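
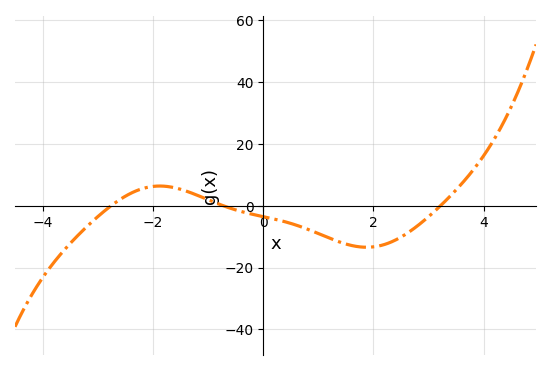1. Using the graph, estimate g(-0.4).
-2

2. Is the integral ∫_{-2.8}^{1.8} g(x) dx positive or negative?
negative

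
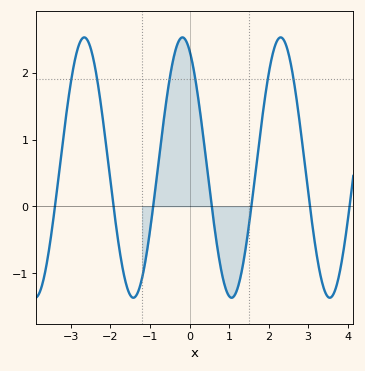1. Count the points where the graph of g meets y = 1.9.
6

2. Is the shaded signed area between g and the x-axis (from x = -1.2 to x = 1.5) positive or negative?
positive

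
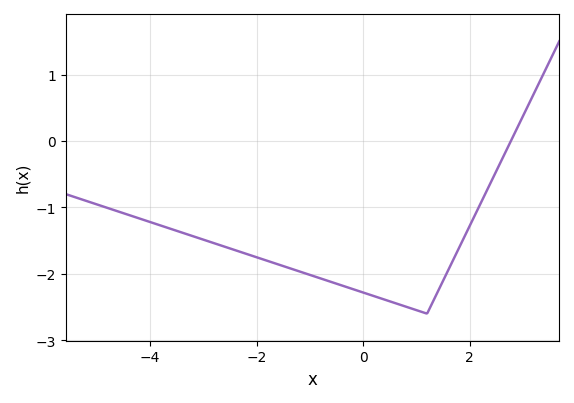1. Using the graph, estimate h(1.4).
-2.3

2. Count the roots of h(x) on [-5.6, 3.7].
1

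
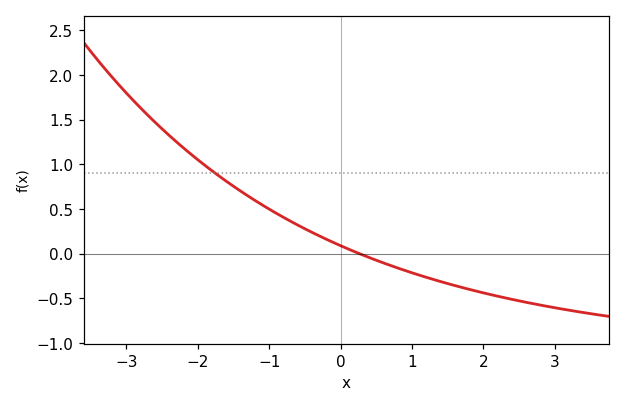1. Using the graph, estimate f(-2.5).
1.4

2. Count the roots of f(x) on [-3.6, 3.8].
1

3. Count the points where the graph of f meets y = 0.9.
1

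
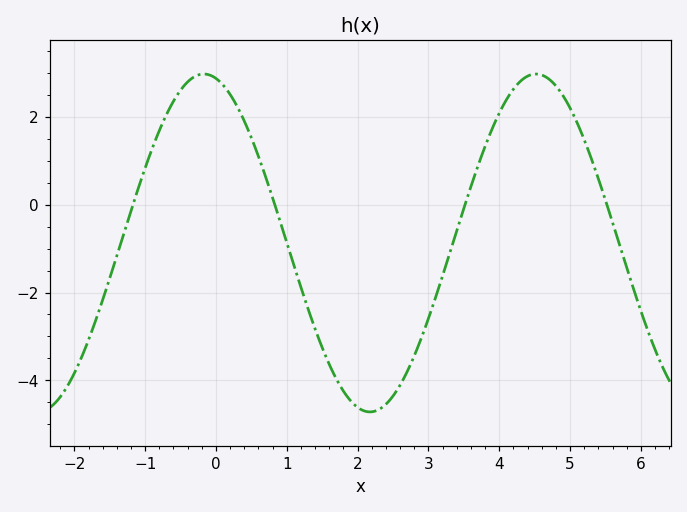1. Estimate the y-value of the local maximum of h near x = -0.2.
3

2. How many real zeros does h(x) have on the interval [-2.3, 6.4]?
4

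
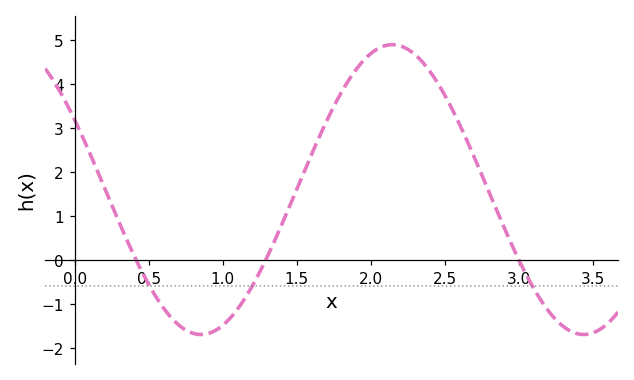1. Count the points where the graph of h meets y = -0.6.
3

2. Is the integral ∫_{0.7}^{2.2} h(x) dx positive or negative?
positive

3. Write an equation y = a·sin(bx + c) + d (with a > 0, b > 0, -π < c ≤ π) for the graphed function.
y = 3.29sin(2.4x + 2.6) + 1.6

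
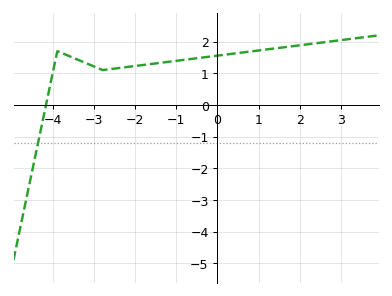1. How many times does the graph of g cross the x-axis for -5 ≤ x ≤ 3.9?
1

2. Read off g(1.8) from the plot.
1.9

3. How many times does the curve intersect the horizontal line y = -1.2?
1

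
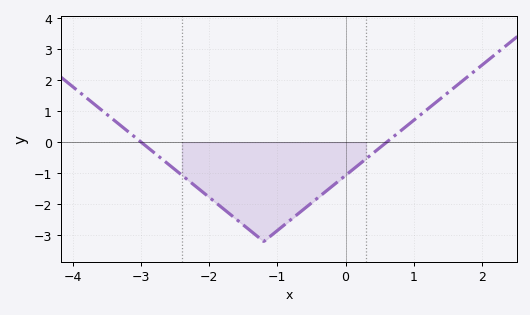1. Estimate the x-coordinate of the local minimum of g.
-1.2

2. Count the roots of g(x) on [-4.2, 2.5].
2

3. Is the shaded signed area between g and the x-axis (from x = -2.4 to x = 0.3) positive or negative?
negative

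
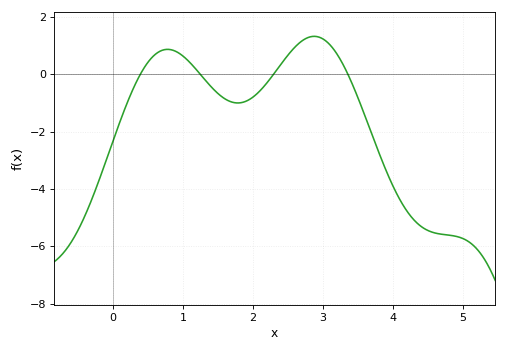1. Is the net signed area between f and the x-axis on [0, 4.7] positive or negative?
negative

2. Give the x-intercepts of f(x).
0.4, 1.2, 2.3, 3.4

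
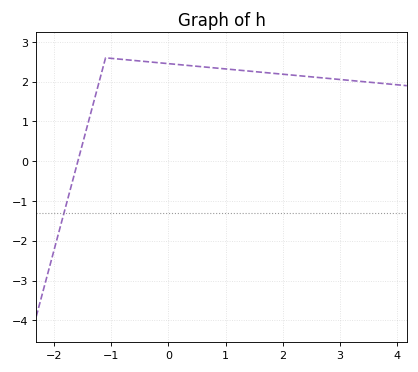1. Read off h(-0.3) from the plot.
2.5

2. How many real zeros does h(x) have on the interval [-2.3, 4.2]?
1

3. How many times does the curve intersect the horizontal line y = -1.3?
1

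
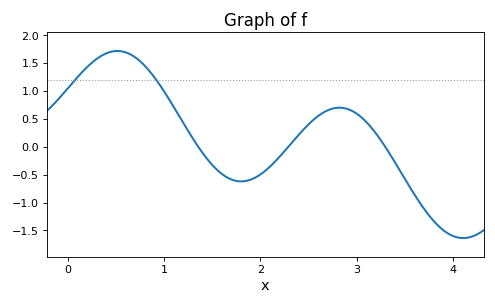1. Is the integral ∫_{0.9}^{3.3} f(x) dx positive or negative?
positive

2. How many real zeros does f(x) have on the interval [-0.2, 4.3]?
3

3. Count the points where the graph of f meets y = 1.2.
2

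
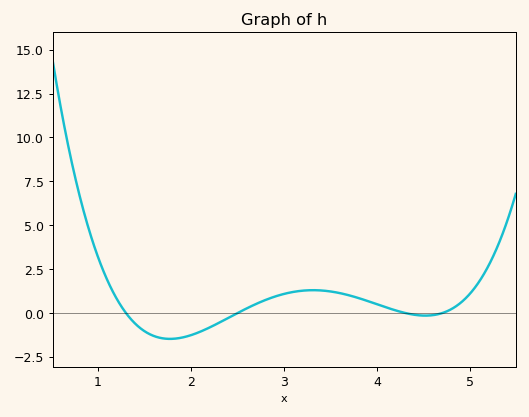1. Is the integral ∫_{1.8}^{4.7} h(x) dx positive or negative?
positive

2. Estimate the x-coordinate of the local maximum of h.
3.31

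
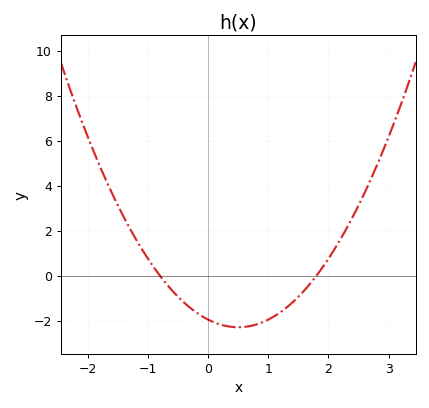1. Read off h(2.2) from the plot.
1.6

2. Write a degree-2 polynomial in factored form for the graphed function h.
y = 1.35(x + 0.8)(x - 1.8)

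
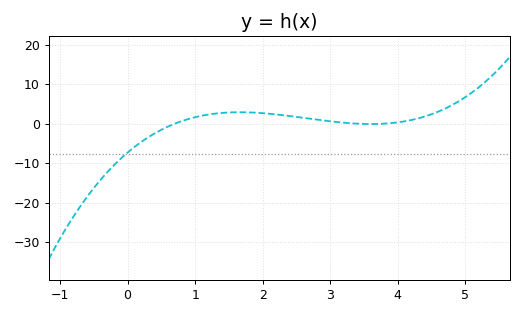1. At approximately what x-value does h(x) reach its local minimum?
3.61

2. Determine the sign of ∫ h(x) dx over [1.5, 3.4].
positive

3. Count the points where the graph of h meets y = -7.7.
1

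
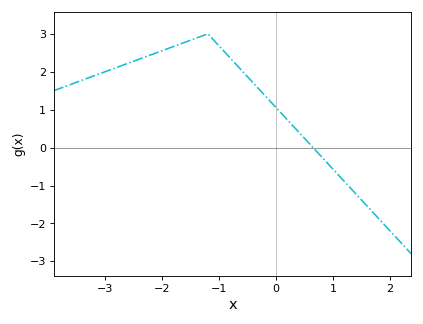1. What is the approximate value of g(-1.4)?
2.89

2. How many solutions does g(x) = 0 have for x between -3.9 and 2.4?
1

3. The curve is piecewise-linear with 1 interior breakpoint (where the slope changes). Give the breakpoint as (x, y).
(-1.2, 3)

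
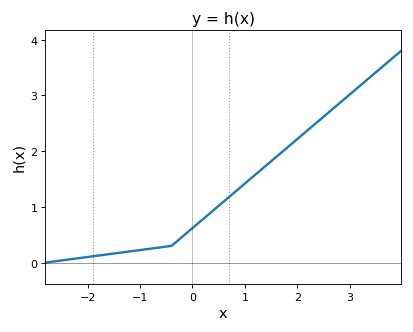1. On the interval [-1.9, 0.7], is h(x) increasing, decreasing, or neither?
increasing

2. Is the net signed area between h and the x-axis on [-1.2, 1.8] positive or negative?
positive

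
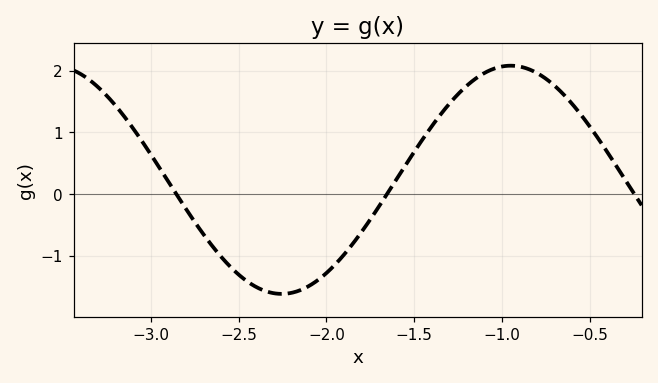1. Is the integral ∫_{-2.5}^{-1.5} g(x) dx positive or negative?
negative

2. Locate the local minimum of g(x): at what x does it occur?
-2.25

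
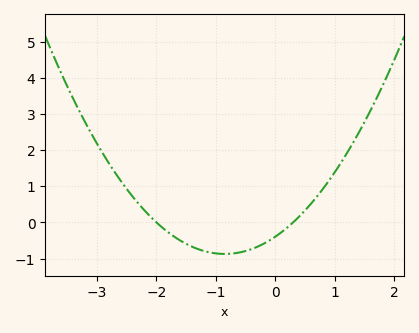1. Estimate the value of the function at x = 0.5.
0.3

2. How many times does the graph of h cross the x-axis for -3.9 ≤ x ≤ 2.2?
2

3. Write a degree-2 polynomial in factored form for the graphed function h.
y = 0.66(x + 2)(x - 0.3)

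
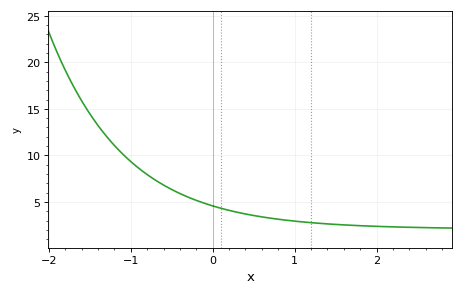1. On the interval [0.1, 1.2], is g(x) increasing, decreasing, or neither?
decreasing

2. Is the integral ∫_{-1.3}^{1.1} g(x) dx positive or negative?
positive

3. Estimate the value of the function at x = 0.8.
3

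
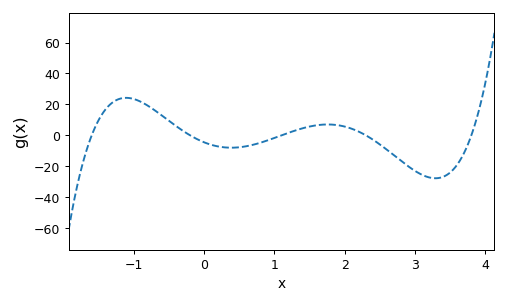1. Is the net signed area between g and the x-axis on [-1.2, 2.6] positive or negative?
positive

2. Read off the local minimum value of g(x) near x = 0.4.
-8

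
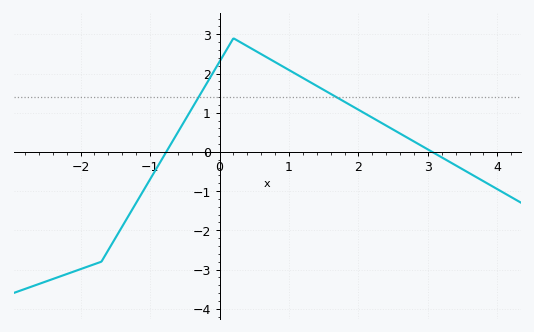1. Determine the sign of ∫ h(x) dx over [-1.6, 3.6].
positive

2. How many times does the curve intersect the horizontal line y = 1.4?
2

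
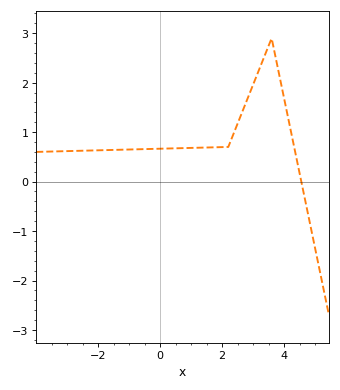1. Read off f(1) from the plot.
0.7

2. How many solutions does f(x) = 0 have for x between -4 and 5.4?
1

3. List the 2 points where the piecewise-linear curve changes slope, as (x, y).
(2.2, 0.7); (3.6, 2.9)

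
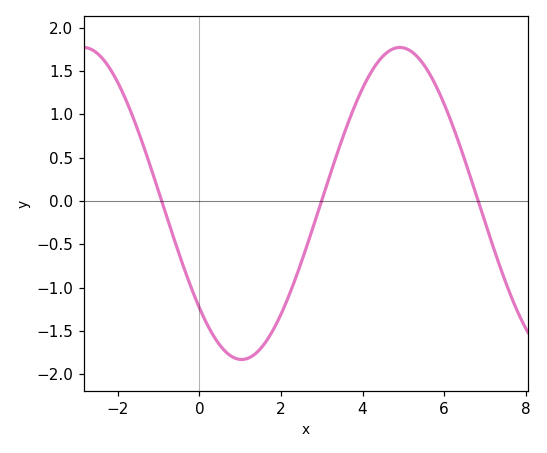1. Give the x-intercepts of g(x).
-0.923, 3, 6.83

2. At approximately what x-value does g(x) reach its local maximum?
4.91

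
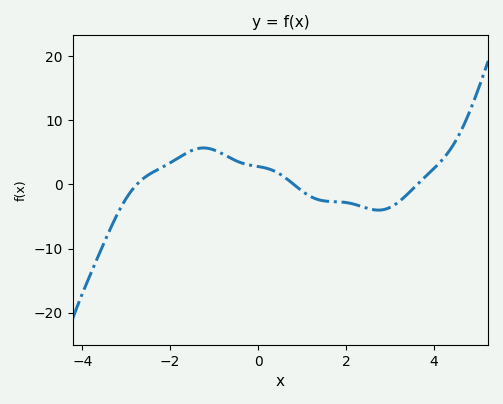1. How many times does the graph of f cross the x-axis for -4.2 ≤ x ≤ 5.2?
3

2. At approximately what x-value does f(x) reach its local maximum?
-1.2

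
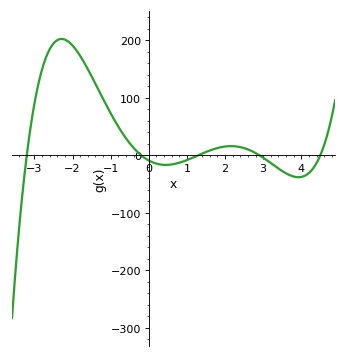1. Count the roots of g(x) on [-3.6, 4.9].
5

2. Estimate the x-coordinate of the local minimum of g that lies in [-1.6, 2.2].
0.447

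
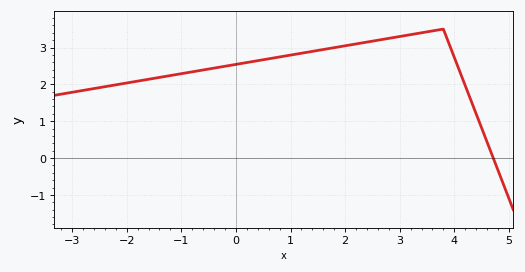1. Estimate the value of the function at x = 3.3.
3.37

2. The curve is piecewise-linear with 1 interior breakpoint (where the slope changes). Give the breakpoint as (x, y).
(3.8, 3.5)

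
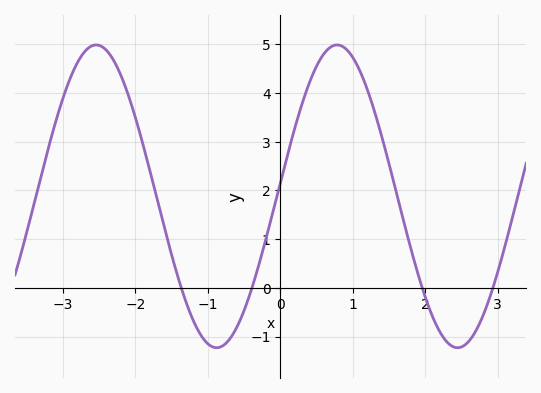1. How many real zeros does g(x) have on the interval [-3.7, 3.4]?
4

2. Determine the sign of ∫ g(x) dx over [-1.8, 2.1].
positive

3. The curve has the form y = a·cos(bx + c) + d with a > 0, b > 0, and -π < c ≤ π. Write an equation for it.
y = 3.11cos(1.89x - 1.48) + 1.88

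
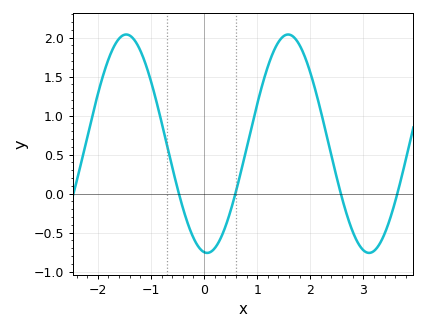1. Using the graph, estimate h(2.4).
0.5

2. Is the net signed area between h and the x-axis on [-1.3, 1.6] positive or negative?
positive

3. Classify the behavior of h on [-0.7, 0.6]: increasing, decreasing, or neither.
neither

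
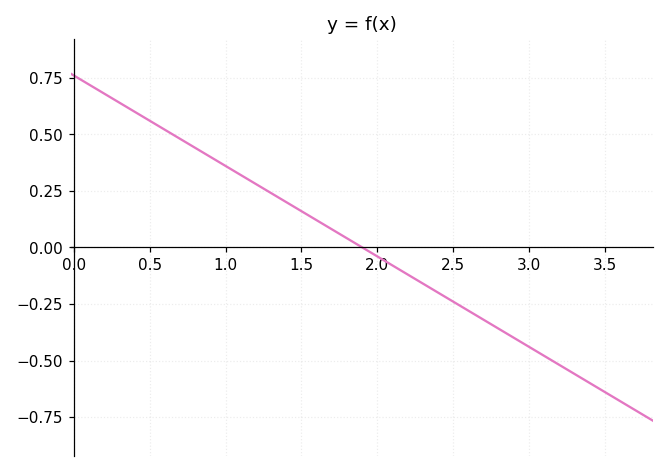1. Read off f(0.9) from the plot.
0.4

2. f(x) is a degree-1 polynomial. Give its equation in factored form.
y = -0.4(x - 1.9)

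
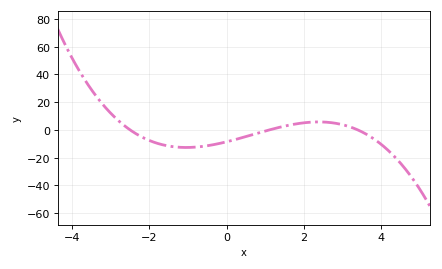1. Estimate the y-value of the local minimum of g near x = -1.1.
-12.6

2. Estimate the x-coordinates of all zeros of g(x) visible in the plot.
-2.5, 1.1, 3.4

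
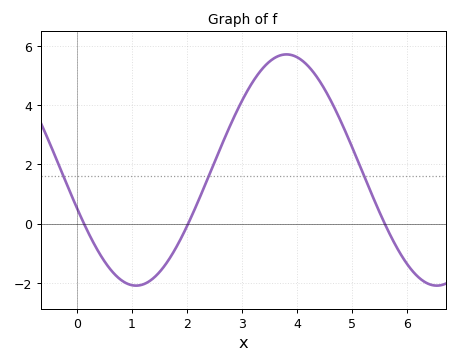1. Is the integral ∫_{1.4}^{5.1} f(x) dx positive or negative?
positive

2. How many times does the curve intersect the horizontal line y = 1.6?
3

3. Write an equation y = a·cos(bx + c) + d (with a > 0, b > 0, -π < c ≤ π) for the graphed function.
y = 3.9cos(1.1x + 1.9) + 1.81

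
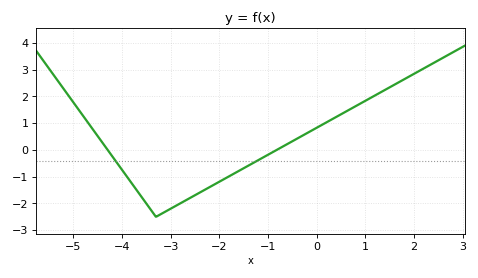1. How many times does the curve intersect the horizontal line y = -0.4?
2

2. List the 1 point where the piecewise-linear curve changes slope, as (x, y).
(-3.3, -2.5)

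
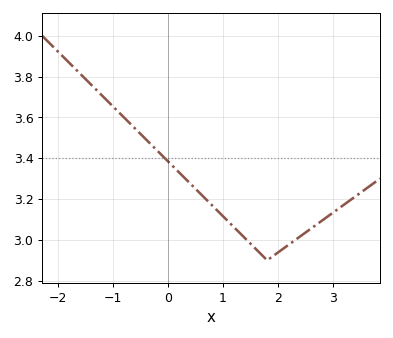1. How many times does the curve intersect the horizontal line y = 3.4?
1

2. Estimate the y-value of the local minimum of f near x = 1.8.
2.9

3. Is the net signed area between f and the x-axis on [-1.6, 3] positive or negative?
positive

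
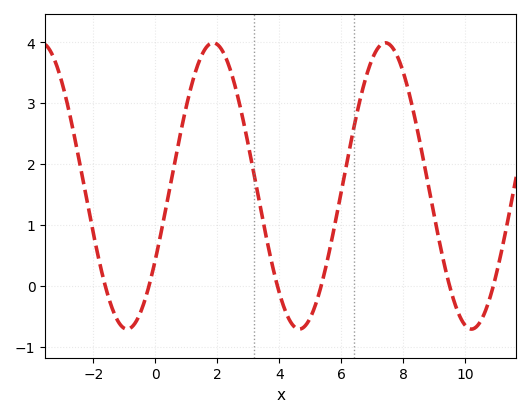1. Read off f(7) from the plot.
3.72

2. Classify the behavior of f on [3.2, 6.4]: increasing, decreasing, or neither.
neither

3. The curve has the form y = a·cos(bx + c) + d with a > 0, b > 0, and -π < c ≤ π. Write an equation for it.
y = 2.35cos(1.13x - 2.11) + 1.64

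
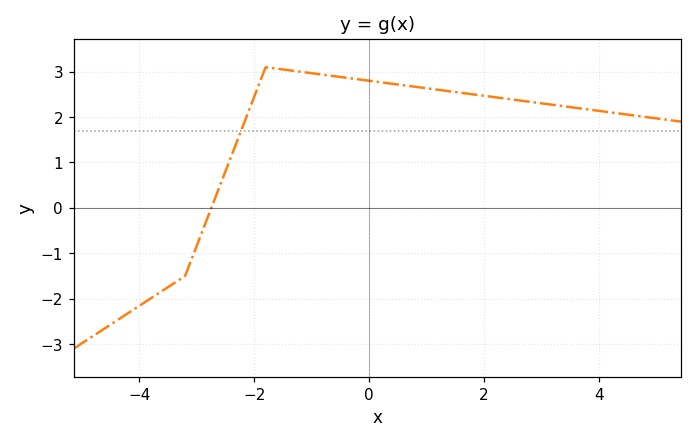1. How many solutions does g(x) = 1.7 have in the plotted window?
1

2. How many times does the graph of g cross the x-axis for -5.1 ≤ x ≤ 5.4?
1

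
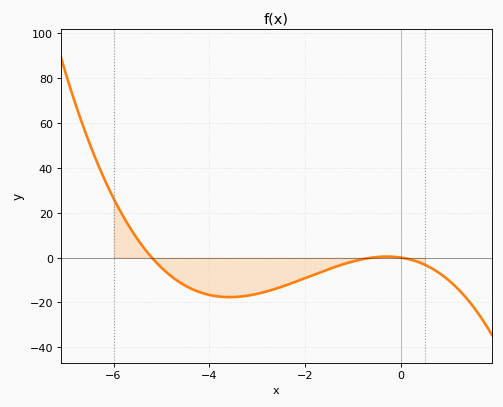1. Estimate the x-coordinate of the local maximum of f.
-0.2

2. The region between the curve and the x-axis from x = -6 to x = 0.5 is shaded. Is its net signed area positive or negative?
negative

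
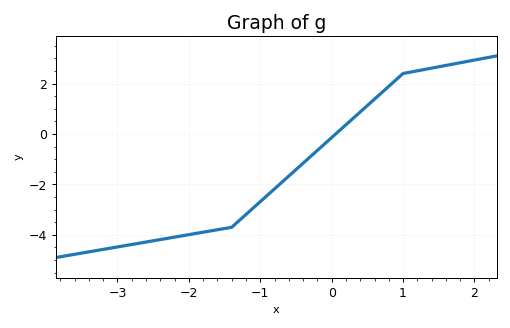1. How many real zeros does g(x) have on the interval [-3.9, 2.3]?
1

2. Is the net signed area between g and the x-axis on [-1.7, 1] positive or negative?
negative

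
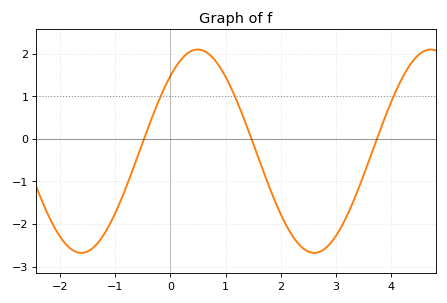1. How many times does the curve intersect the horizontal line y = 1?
3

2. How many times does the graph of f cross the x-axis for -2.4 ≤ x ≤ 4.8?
3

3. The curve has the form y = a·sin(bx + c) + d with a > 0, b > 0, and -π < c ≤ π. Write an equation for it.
y = 2.39sin(1.5x + 0.83) - 0.29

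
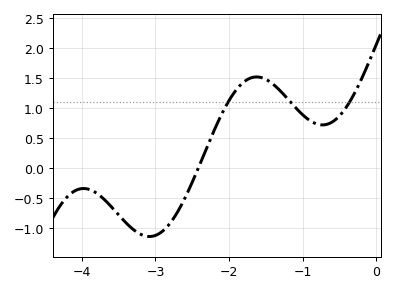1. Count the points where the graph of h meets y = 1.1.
3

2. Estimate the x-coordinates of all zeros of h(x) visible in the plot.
-2.4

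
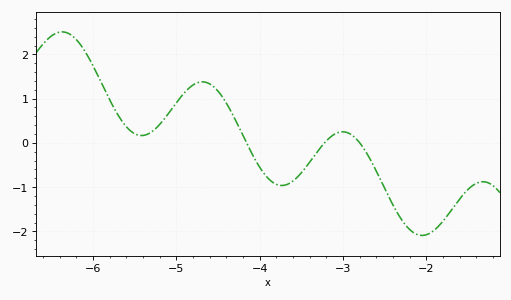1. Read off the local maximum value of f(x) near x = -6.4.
2.51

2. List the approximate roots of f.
-4.16, -3.22, -2.8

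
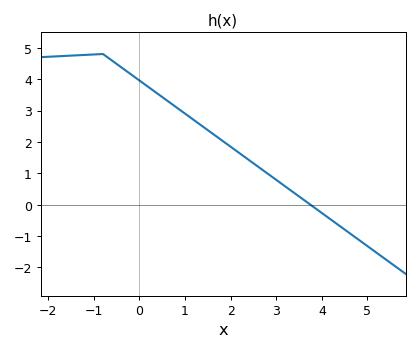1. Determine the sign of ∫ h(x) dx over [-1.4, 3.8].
positive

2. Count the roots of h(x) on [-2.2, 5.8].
1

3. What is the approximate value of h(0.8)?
3.11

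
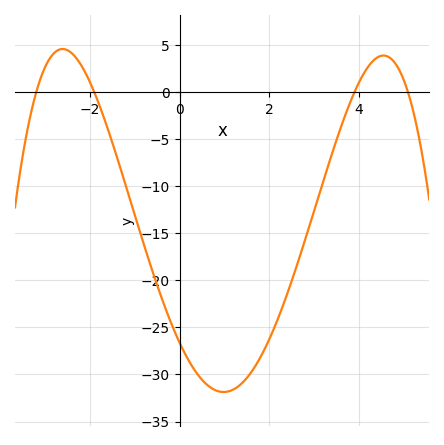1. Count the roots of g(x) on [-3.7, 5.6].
4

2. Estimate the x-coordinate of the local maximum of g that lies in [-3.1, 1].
-2.61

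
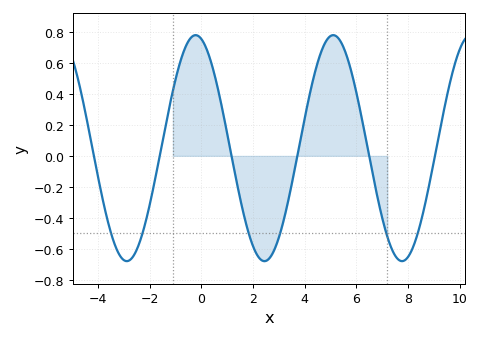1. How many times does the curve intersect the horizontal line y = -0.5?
6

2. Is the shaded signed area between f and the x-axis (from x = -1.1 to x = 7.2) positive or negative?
positive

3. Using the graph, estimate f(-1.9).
-0.241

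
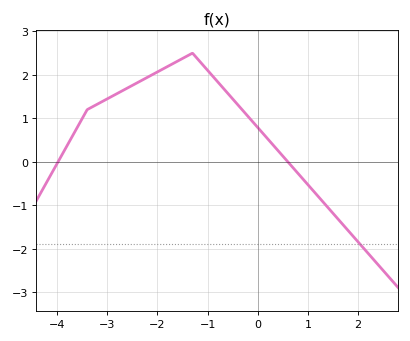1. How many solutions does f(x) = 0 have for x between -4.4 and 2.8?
2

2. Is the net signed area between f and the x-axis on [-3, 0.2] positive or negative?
positive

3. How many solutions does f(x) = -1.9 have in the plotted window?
1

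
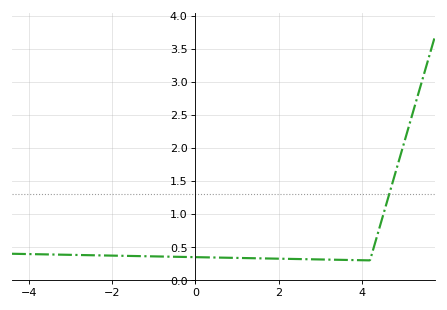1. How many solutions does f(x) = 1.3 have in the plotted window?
1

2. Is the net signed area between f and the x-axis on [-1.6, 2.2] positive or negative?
positive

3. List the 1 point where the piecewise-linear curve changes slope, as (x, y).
(4.2, 0.3)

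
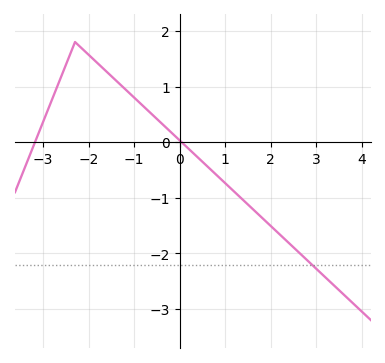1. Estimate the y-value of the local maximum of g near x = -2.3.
1.8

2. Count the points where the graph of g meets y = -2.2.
1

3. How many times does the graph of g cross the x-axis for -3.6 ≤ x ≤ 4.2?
2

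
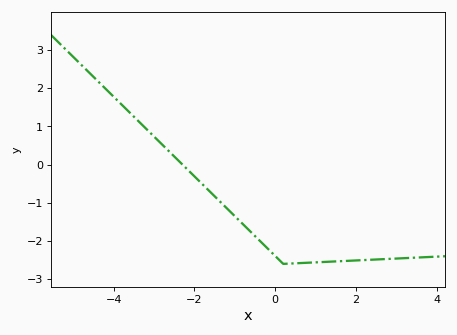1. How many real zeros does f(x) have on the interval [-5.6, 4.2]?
1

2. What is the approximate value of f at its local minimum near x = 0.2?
-2.6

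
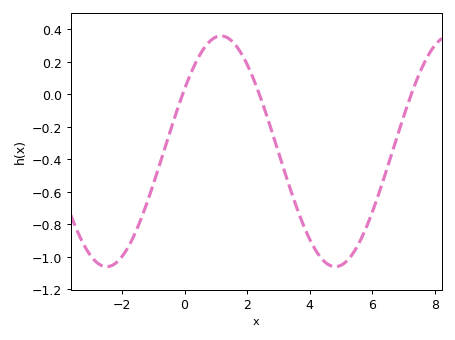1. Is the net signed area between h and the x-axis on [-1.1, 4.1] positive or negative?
negative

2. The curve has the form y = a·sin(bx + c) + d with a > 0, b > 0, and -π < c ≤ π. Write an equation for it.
y = 0.71sin(0.86x + 0.57) - 0.35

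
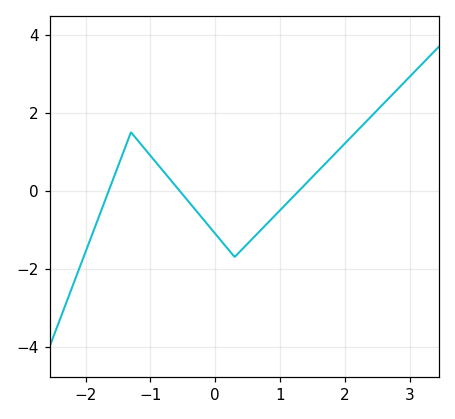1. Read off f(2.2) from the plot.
1.55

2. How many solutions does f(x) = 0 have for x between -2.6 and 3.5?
3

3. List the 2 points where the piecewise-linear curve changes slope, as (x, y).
(-1.3, 1.5); (0.3, -1.7)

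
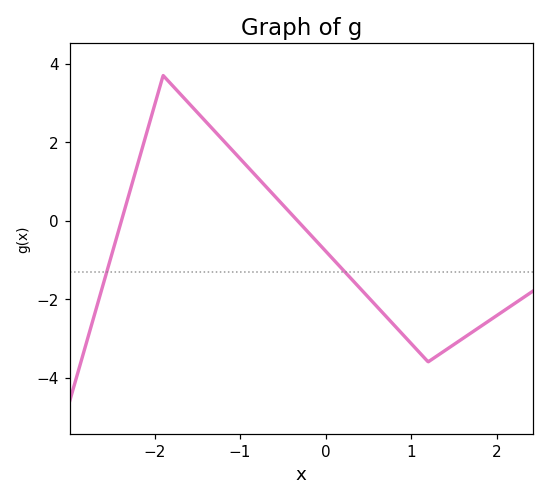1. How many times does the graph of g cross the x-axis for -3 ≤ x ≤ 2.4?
2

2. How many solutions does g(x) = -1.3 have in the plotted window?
2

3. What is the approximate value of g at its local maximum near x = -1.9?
3.7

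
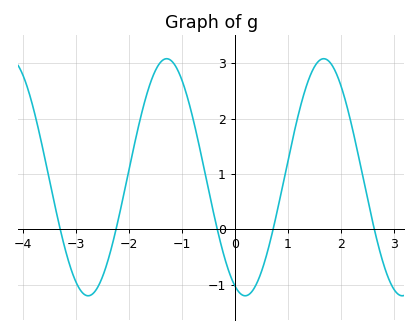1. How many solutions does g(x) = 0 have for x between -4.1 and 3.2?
5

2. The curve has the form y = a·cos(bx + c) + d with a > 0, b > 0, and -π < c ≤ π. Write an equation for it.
y = 2.14cos(2.1x + 2.7) + 0.94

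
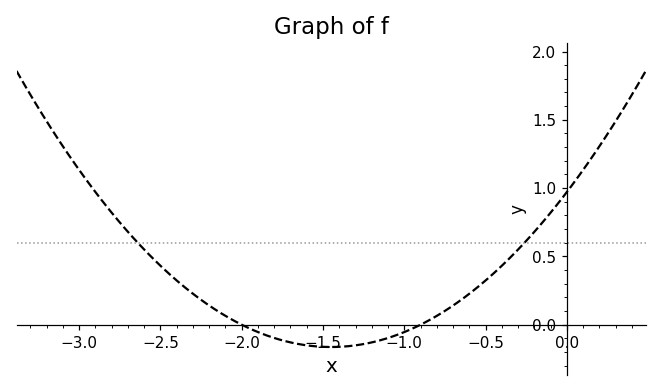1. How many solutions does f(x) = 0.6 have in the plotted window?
2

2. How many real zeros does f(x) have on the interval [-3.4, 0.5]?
2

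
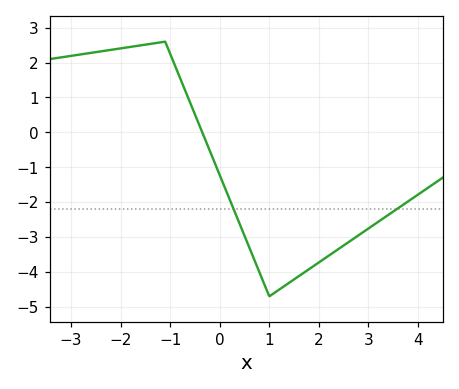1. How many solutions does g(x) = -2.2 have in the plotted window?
2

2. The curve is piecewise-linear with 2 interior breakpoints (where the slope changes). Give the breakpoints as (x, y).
(-1.1, 2.6); (1, -4.7)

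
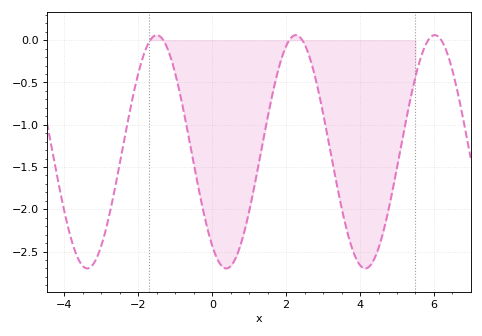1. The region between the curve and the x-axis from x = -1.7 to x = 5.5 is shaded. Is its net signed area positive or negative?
negative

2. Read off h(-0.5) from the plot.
-1.46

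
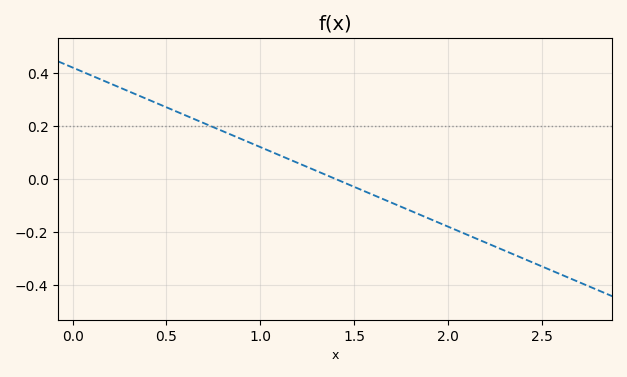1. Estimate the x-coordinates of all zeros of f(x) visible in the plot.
1.4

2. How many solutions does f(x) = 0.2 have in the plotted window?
1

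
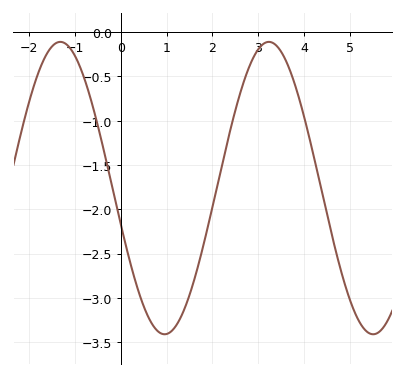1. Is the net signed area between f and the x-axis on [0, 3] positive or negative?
negative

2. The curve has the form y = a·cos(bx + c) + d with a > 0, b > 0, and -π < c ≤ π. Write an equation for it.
y = 1.65cos(1.38x + 1.82) - 1.76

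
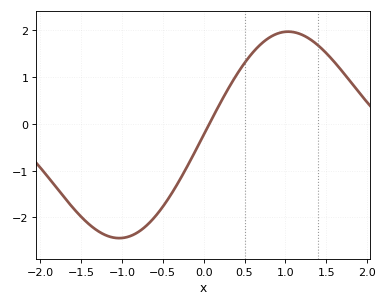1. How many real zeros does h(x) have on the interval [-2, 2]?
1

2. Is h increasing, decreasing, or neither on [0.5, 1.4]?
neither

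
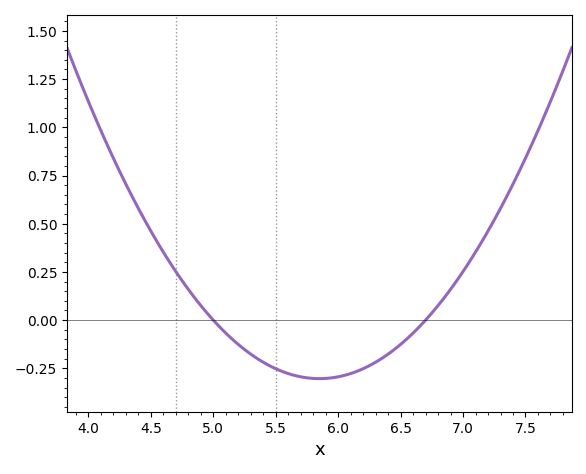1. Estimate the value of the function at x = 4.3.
0.7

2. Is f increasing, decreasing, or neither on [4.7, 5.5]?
decreasing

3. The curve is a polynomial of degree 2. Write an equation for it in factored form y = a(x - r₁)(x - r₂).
y = 0.42(x - 5)(x - 6.7)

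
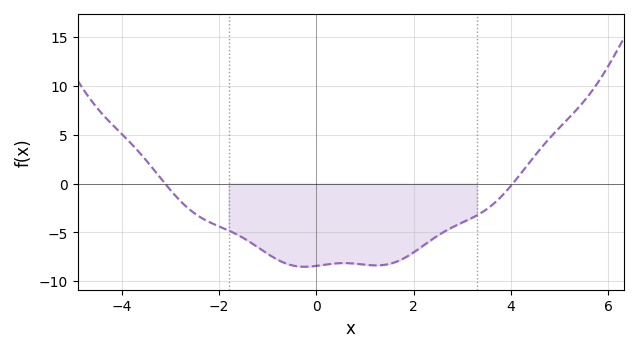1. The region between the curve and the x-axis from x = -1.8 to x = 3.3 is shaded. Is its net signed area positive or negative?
negative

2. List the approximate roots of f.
-3.11, 4.04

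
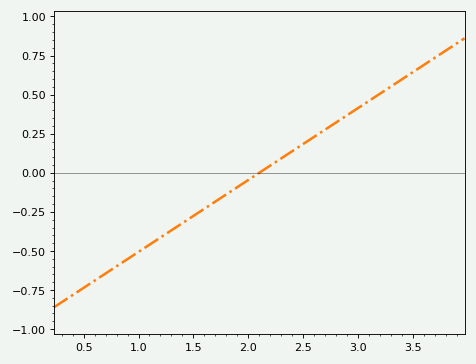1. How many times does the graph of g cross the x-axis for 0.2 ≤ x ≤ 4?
1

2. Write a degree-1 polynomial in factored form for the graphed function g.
y = 0.46(x - 2.1)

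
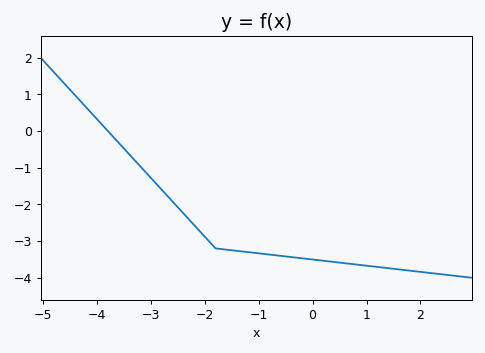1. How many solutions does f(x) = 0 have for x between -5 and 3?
1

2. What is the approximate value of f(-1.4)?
-3.27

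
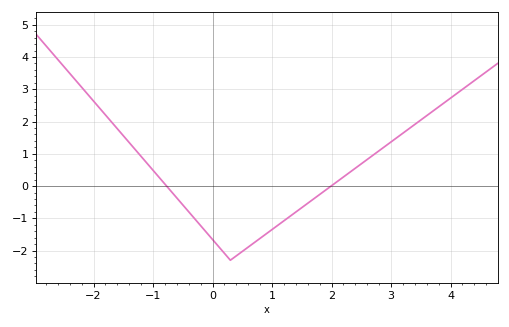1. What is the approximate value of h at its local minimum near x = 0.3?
-2.3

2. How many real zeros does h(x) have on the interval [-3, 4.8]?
2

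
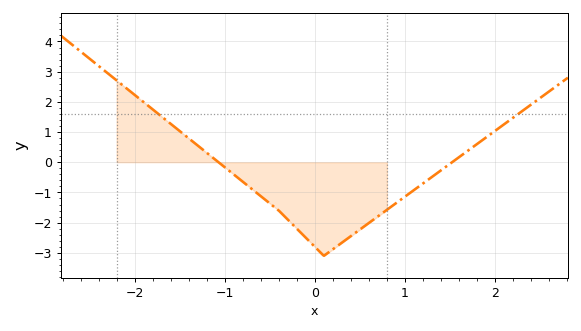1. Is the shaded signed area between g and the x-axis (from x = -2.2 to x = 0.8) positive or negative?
negative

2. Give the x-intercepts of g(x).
-1.1, 1.5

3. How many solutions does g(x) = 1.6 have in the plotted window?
2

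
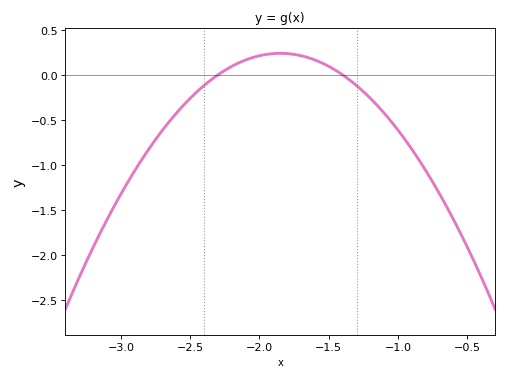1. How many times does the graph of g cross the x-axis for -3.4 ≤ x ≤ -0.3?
2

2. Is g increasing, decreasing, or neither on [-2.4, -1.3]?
neither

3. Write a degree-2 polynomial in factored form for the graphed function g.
y = -1.18(x + 2.3)(x + 1.4)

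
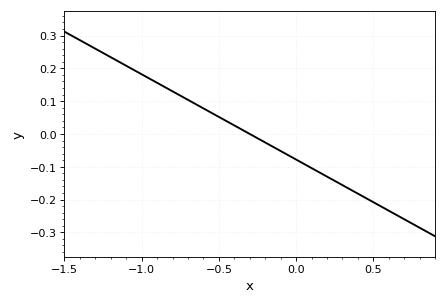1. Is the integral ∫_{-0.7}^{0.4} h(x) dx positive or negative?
negative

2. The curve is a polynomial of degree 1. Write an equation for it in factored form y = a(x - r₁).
y = -0.26(x + 0.3)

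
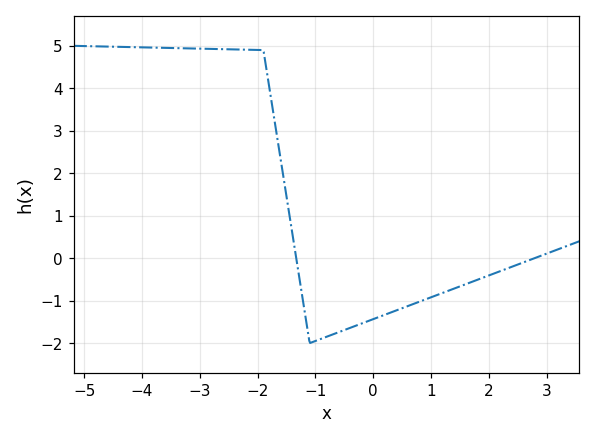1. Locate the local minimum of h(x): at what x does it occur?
-1.1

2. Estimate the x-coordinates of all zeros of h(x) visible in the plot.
-1.33, 2.79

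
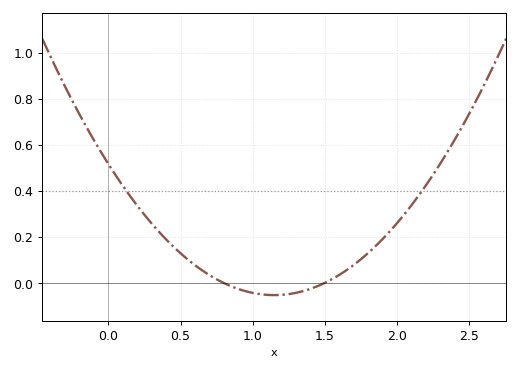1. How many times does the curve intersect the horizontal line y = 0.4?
2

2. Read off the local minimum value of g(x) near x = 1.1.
-0.053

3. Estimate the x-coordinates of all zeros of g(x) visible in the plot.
0.8, 1.5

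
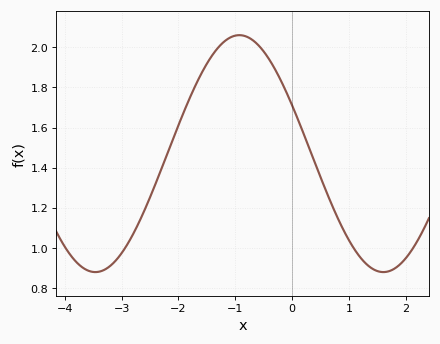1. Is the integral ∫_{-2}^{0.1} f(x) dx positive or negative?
positive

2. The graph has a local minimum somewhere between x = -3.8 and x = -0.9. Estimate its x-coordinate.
-3.5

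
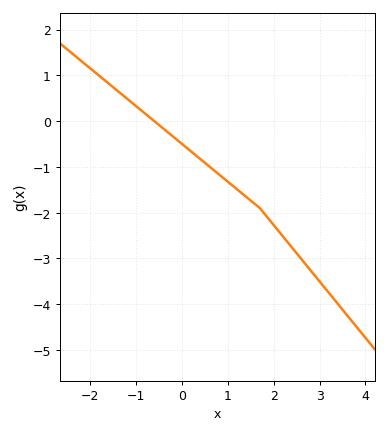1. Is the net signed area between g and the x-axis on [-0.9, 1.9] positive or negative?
negative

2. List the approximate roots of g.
-0.6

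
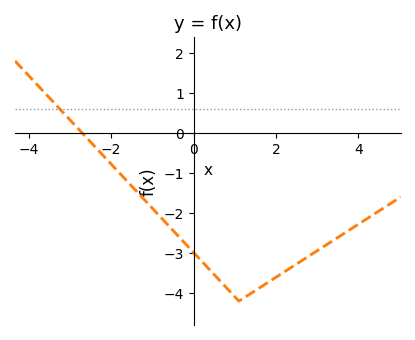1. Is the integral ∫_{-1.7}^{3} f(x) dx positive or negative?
negative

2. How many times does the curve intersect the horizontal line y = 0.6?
1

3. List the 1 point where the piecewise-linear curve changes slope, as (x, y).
(1.1, -4.2)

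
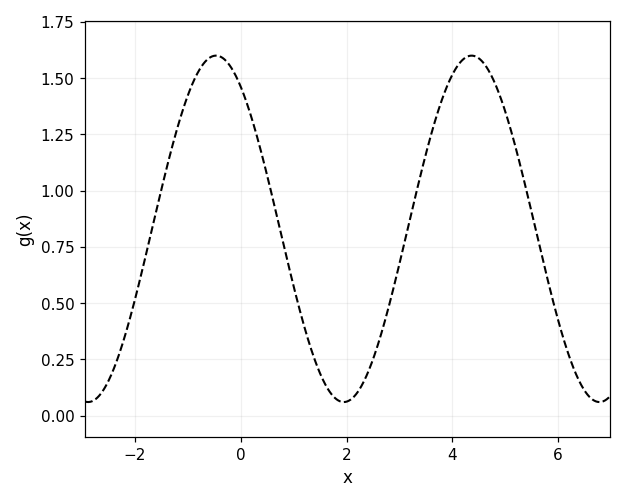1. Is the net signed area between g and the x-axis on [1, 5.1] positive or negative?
positive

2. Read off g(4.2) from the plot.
1.58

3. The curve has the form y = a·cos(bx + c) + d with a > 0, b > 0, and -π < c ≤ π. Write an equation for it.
y = 0.77cos(1.3x + 0.61) + 0.83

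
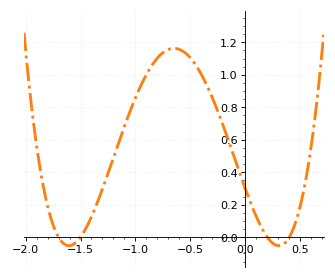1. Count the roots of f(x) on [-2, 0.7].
4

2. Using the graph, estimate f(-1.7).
0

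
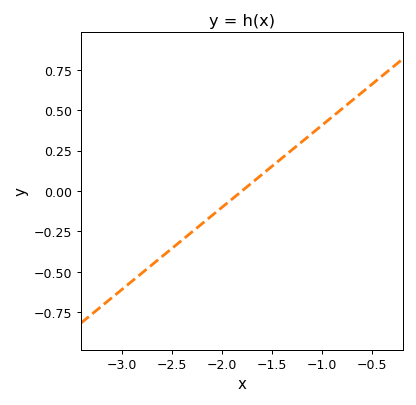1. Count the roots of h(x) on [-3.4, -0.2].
1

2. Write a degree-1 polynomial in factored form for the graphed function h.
y = 0.51(x + 1.8)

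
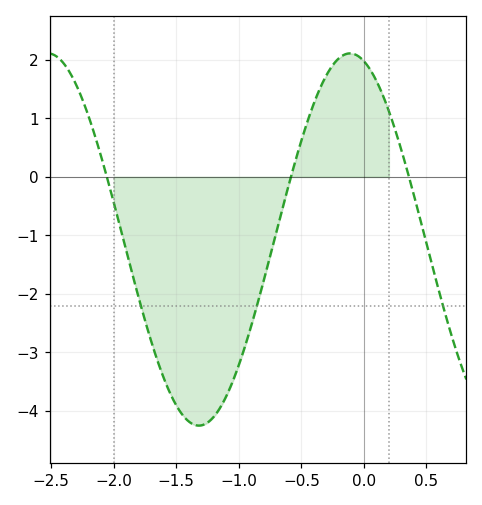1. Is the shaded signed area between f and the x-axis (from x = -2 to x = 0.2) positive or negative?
negative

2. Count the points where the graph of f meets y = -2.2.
3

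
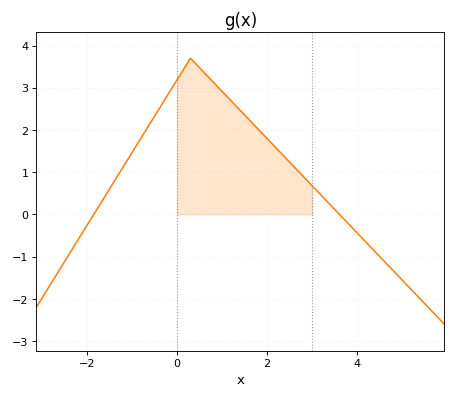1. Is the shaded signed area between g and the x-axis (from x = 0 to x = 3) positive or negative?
positive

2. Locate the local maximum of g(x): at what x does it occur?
0.302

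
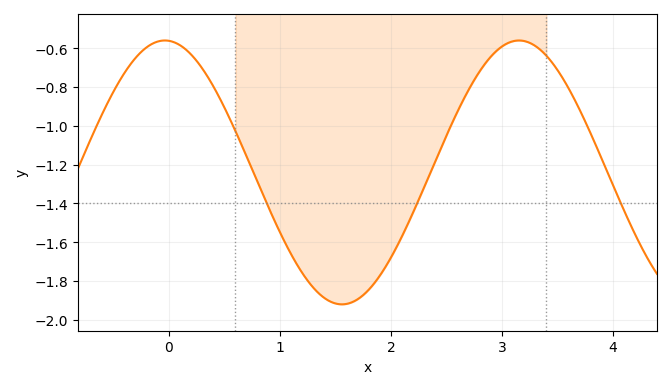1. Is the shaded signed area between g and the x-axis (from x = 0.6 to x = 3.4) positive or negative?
negative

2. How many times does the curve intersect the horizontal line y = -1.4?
3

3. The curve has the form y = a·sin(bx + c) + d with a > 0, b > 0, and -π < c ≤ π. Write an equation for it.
y = 0.68sin(1.97x + 1.64) - 1.24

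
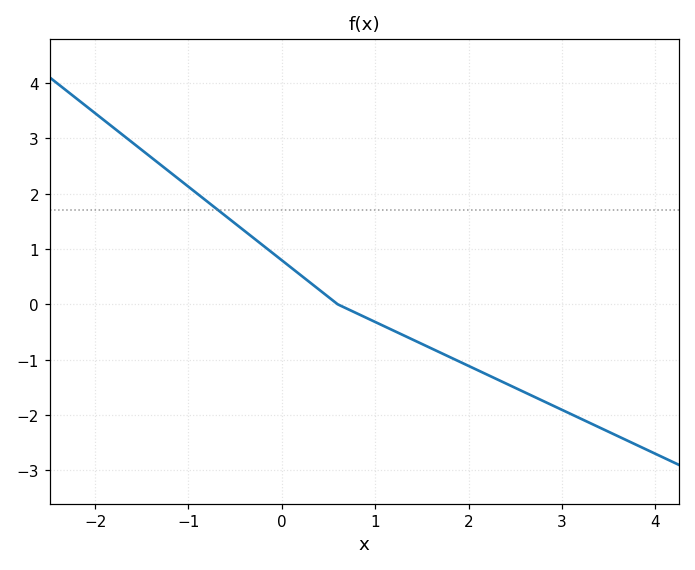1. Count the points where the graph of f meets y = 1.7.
1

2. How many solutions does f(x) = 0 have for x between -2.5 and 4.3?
1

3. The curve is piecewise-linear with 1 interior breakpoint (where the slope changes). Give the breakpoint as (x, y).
(0.6, 0)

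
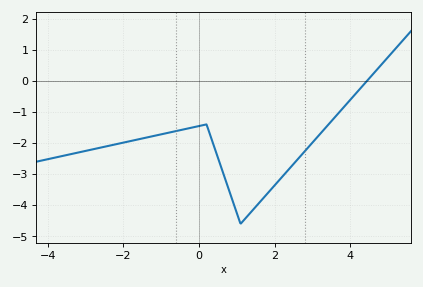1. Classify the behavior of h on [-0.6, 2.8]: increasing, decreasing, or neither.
neither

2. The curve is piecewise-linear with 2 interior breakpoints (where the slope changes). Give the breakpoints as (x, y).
(0.2, -1.4); (1.1, -4.6)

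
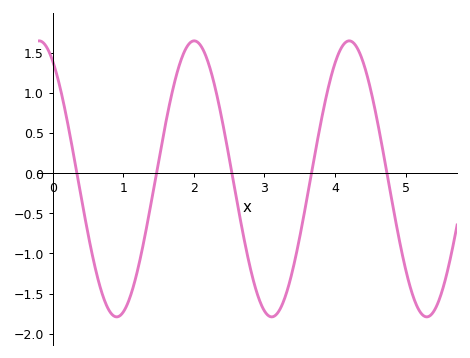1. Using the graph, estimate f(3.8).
0.65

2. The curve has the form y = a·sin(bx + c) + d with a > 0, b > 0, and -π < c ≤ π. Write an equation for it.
y = 1.72sin(2.9x + 2.1) - 0.07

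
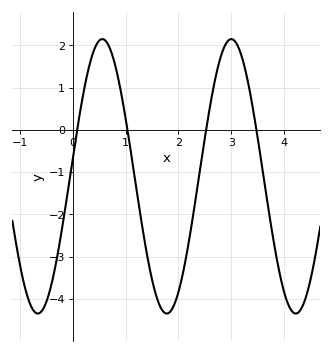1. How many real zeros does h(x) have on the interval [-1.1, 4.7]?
4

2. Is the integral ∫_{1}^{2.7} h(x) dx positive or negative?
negative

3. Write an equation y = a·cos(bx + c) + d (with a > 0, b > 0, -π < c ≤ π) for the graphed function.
y = 3.25cos(2.6x - 1.4) - 1.1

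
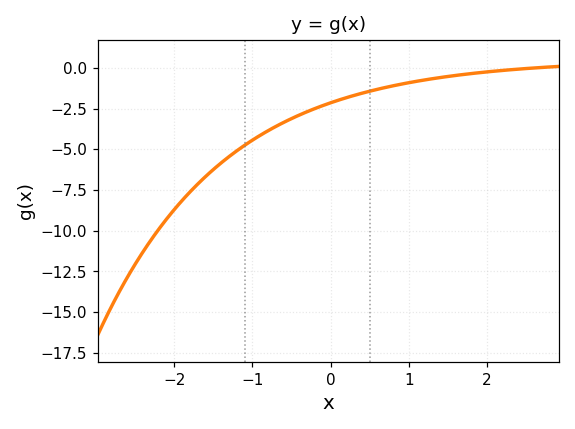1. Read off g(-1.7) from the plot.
-7.2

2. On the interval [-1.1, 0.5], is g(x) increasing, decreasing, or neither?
increasing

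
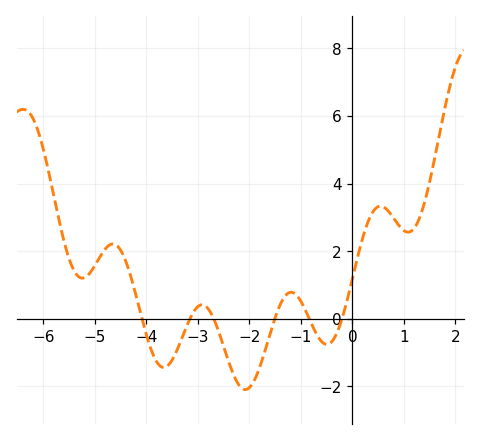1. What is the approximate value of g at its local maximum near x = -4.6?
2.2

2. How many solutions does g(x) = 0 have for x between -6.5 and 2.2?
6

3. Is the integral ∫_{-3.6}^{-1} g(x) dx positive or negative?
negative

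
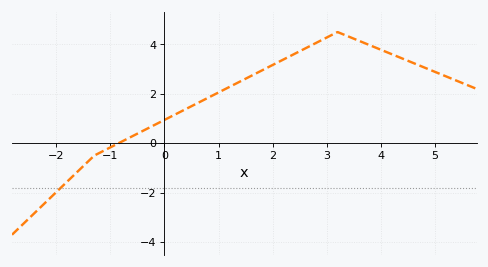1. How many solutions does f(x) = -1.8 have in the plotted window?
1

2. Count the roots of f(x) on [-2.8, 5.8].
1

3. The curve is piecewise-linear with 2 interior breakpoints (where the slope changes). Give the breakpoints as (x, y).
(-1.3, -0.5); (3.2, 4.5)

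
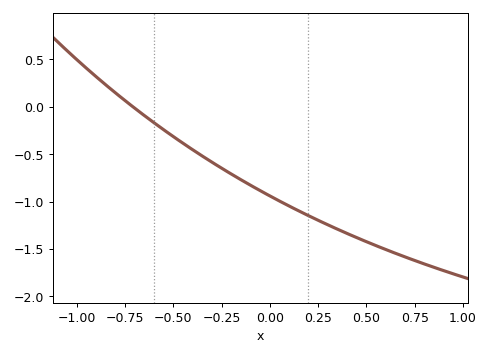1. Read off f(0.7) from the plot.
-1.58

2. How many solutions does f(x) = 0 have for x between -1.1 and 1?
1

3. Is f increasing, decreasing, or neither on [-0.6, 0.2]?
decreasing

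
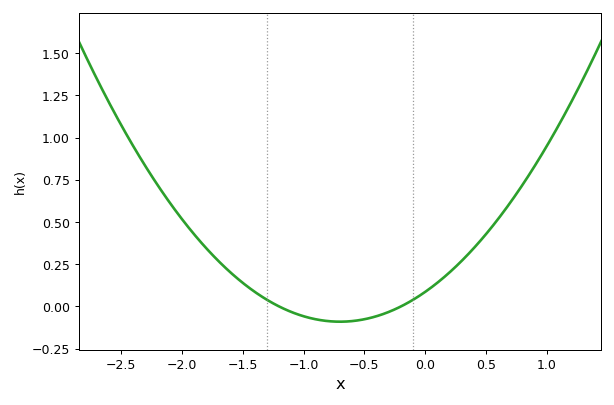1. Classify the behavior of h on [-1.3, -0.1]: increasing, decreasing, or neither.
neither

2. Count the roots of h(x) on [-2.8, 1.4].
2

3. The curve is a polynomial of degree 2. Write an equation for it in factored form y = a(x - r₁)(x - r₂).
y = 0.36(x + 1.2)(x + 0.2)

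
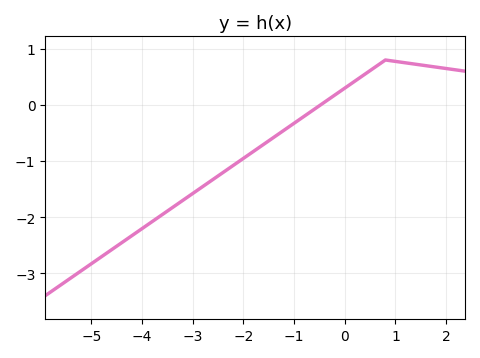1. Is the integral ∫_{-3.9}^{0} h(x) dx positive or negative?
negative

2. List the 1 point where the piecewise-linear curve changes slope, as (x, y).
(0.8, 0.8)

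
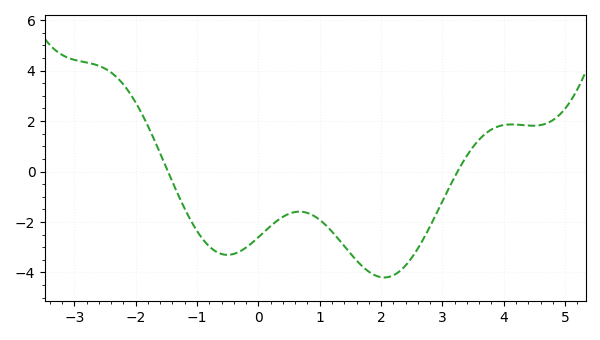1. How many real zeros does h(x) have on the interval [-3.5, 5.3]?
2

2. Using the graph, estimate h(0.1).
-2.4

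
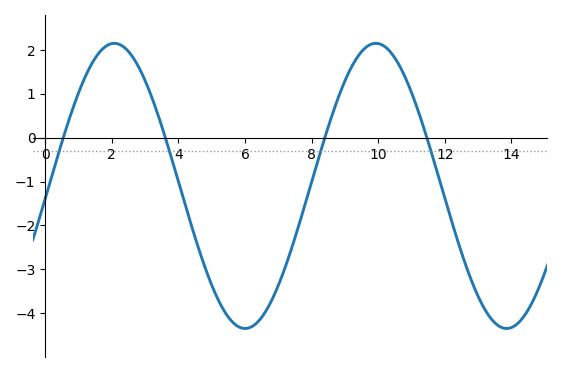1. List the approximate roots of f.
0.543, 3.61, 8.4, 11.5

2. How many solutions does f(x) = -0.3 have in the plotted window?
4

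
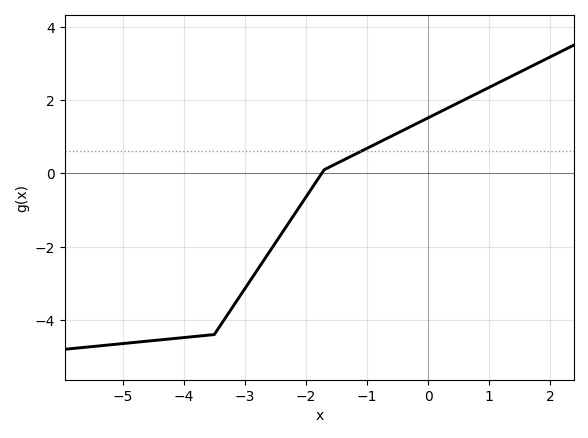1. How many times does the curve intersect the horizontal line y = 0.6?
1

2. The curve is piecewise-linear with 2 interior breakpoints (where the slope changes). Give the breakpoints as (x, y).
(-3.5, -4.4); (-1.7, 0.1)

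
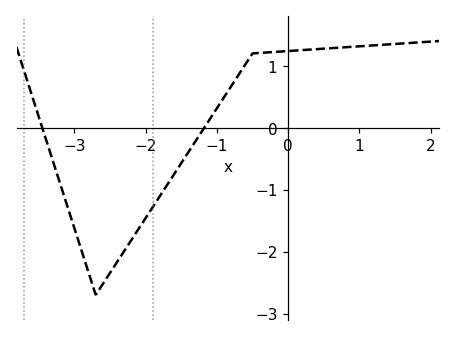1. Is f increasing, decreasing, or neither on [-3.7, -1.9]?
neither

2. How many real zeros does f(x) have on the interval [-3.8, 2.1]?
2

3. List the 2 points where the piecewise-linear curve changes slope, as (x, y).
(-2.7, -2.7); (-0.5, 1.2)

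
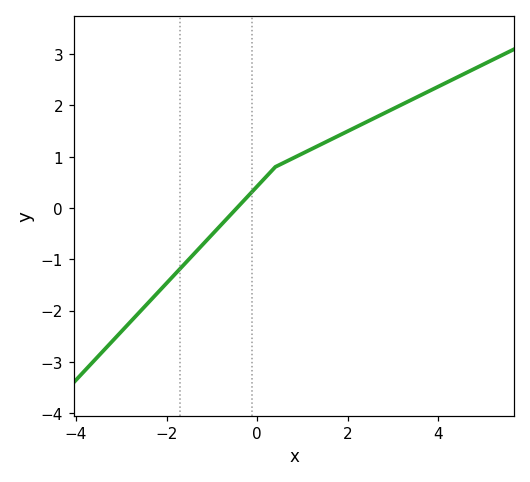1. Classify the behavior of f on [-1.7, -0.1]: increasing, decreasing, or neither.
increasing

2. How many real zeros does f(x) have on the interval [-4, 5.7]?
1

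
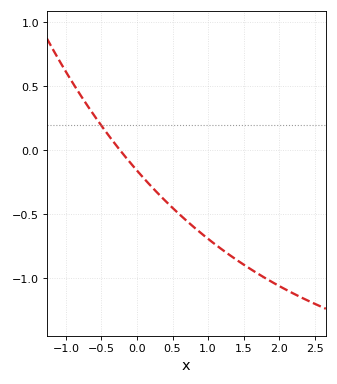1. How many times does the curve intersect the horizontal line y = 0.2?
1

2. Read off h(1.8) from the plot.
-1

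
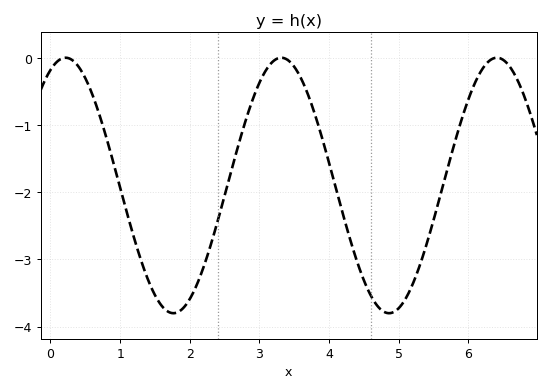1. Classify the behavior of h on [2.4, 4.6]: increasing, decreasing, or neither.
neither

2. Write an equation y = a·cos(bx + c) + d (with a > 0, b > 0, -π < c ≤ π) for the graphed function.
y = 1.9cos(2.03x - 0.442) - 1.9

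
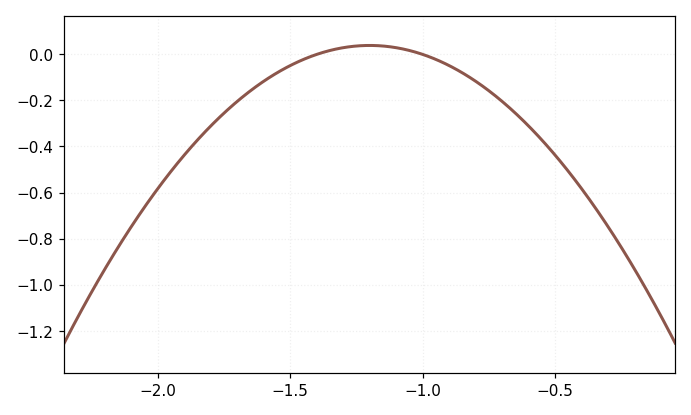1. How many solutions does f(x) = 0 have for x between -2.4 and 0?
2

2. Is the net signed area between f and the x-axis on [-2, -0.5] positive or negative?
negative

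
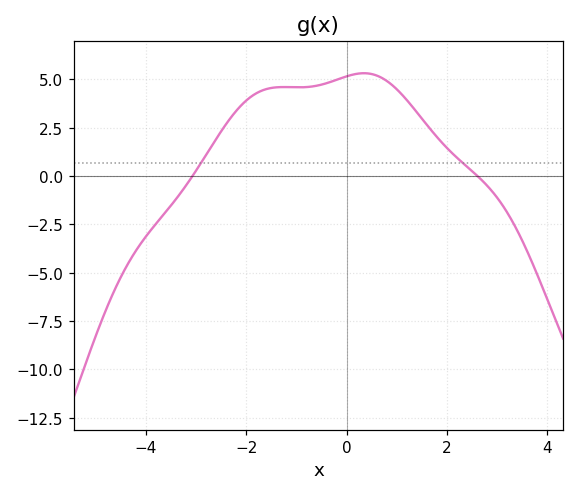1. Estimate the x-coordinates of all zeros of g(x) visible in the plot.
-3, 2.6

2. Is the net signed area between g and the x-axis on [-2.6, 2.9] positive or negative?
positive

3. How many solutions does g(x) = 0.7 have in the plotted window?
2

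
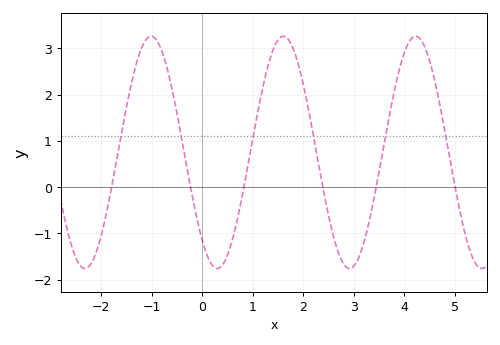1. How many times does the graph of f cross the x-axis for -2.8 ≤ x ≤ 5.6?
6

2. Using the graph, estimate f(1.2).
2.2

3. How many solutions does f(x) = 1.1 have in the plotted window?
6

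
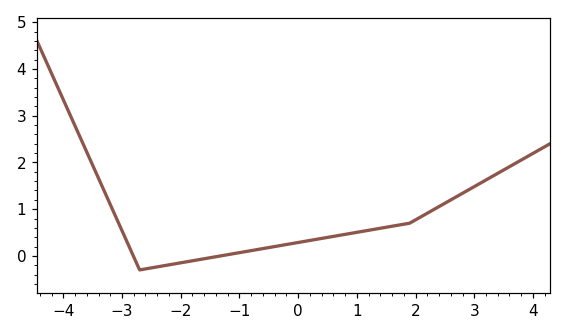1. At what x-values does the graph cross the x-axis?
-2.8, -1.4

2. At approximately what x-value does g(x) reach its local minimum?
-2.6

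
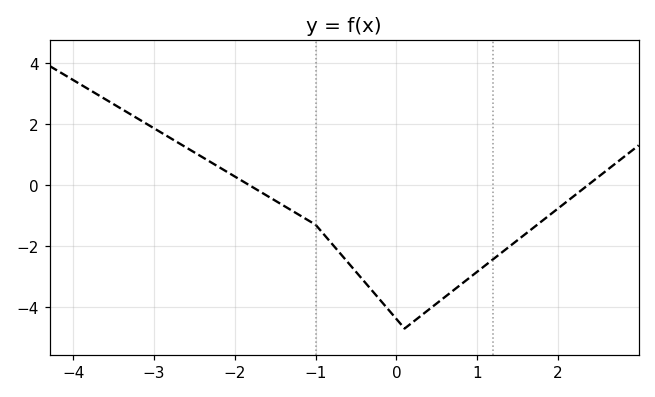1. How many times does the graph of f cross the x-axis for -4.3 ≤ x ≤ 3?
2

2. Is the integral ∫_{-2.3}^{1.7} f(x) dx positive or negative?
negative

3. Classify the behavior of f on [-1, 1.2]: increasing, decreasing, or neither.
neither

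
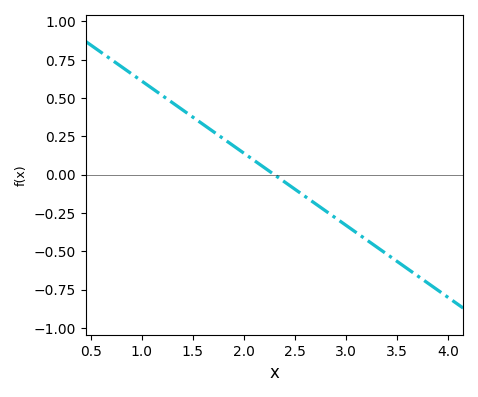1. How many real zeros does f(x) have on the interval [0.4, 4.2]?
1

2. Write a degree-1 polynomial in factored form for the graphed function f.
y = -0.47(x - 2.3)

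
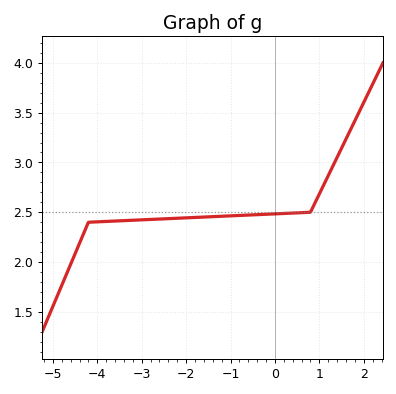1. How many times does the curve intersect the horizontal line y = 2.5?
1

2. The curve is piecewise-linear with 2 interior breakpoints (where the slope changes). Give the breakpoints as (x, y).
(-4.2, 2.4); (0.8, 2.5)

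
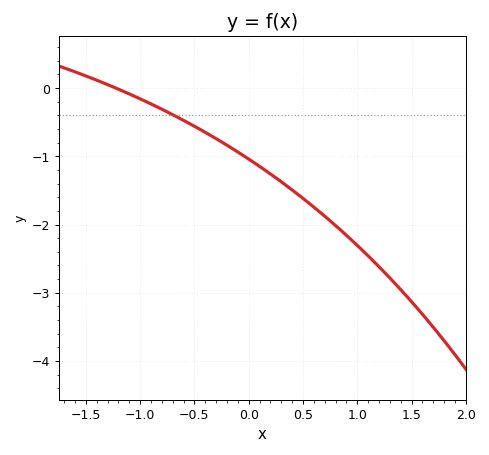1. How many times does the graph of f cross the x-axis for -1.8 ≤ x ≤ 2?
1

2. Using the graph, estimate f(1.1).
-2.46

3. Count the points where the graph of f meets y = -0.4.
1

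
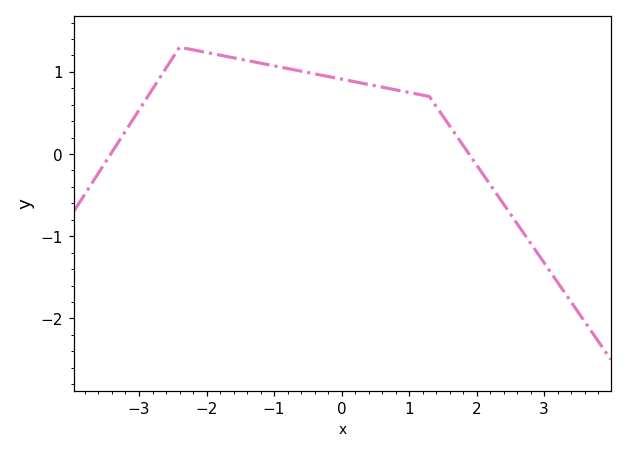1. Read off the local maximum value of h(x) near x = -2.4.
1.3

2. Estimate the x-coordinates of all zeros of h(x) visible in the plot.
-3.4, 1.8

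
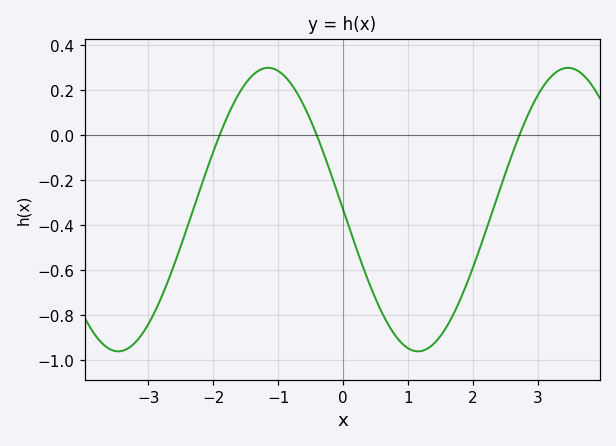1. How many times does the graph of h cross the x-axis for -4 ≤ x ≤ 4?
3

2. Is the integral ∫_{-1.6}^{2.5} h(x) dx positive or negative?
negative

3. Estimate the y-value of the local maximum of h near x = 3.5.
0.3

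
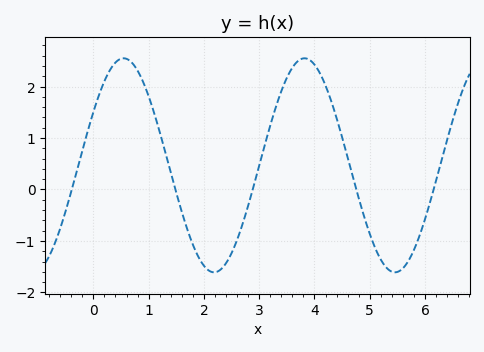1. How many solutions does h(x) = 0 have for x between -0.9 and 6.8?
5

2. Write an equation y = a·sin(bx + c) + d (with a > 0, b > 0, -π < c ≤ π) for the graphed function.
y = 2.08sin(1.9x + 0.52) + 0.47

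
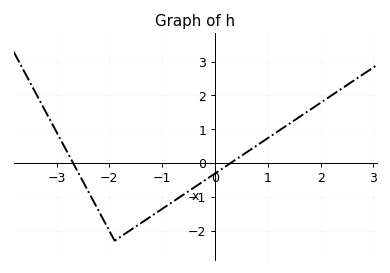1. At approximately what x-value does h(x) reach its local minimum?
-1.9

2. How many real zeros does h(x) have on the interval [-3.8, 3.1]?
2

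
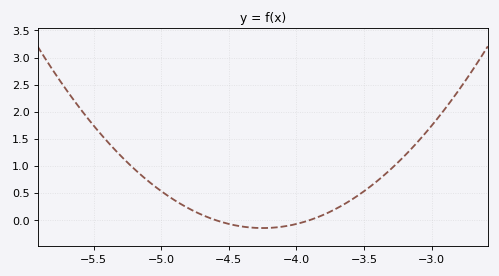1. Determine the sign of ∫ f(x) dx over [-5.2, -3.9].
positive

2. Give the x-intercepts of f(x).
-4.6, -3.9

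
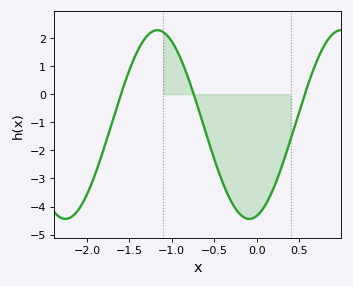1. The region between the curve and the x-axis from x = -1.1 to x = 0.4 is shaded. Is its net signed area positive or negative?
negative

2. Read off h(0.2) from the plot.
-3.35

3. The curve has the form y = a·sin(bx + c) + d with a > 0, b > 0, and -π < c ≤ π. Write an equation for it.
y = 3.36sin(2.9x - 1.32) - 1.08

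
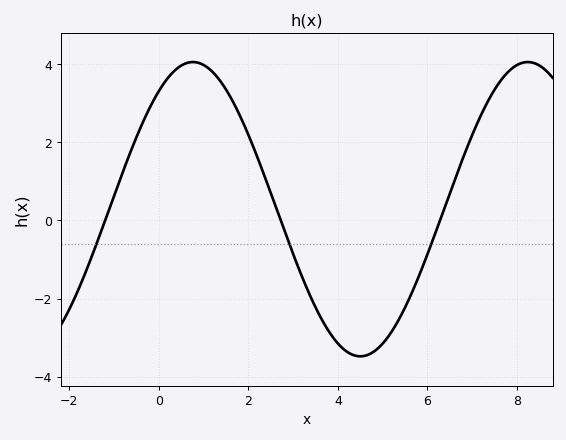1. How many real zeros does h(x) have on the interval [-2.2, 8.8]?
3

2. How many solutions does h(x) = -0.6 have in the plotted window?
3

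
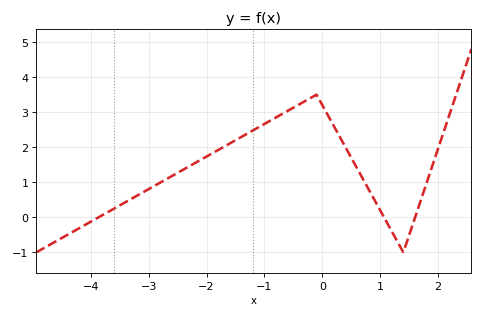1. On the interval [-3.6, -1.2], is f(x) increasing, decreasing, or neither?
increasing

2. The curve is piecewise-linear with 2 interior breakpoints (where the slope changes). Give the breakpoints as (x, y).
(-0.1, 3.5); (1.4, -1)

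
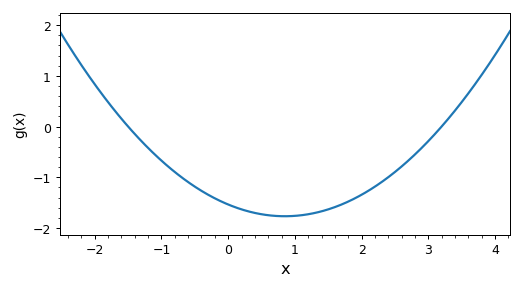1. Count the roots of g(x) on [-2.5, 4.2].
2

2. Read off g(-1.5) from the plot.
0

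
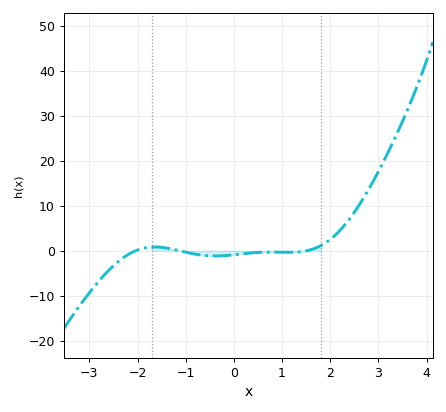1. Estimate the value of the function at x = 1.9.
2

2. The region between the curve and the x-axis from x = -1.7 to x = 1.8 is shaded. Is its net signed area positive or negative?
negative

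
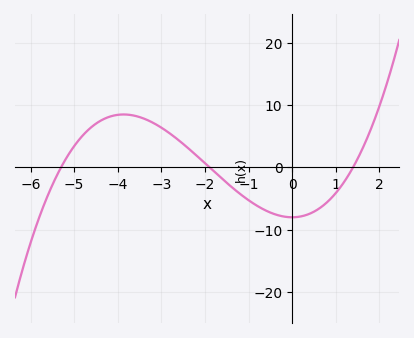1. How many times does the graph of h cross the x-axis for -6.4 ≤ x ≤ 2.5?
3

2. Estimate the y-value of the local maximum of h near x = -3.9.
8.46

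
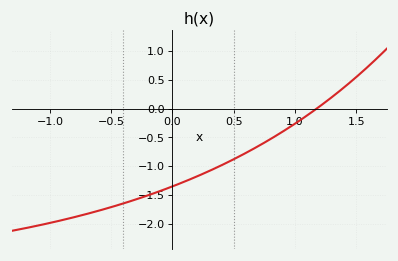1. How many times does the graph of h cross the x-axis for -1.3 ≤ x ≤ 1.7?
1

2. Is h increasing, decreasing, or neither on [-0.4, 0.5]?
increasing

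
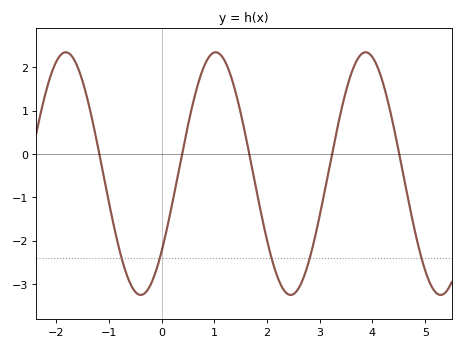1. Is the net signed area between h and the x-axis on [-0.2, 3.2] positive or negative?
negative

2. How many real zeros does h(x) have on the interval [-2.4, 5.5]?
5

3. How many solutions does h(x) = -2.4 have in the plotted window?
5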